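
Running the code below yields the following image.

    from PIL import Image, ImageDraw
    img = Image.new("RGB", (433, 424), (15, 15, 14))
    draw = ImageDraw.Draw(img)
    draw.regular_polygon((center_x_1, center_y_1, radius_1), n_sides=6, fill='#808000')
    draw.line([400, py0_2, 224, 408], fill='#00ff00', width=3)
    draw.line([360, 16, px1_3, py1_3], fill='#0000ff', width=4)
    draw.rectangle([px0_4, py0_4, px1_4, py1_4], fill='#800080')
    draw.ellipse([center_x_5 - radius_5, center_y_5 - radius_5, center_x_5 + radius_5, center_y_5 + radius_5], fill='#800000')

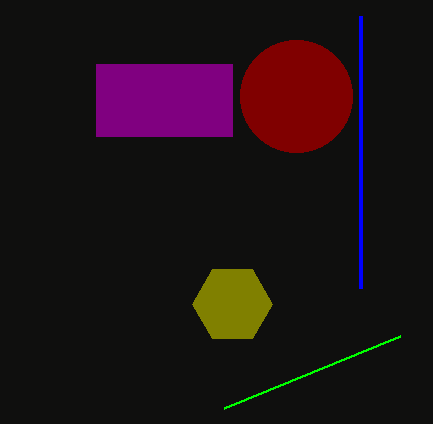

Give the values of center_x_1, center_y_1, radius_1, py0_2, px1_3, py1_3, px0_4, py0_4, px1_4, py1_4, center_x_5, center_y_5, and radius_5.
center_x_1 = 232, center_y_1 = 304, radius_1 = 40, py0_2 = 336, px1_3 = 360, py1_3 = 288, px0_4 = 96, py0_4 = 64, px1_4 = 232, py1_4 = 136, center_x_5 = 296, center_y_5 = 96, radius_5 = 56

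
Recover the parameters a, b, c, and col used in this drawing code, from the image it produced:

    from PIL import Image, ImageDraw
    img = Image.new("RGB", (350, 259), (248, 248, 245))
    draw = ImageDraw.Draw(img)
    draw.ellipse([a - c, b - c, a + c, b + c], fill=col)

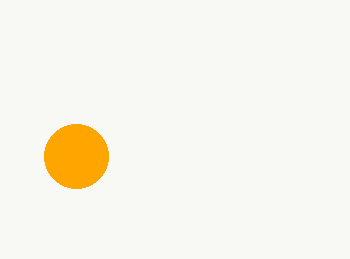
a = 76
b = 156
c = 32
col = 'orange'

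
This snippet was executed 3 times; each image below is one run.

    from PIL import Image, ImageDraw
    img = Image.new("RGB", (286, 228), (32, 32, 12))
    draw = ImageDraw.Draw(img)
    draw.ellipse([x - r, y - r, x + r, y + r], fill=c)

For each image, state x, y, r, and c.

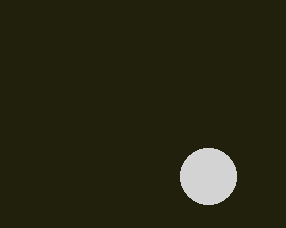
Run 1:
x = 208
y = 176
r = 28
c = 'lightgray'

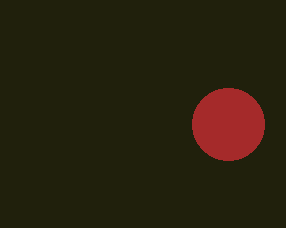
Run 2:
x = 228, y = 124, r = 36, c = 'brown'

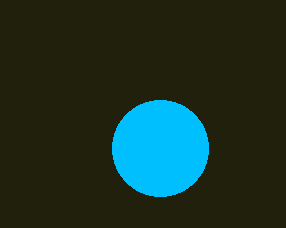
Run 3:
x = 160, y = 148, r = 48, c = 'deepskyblue'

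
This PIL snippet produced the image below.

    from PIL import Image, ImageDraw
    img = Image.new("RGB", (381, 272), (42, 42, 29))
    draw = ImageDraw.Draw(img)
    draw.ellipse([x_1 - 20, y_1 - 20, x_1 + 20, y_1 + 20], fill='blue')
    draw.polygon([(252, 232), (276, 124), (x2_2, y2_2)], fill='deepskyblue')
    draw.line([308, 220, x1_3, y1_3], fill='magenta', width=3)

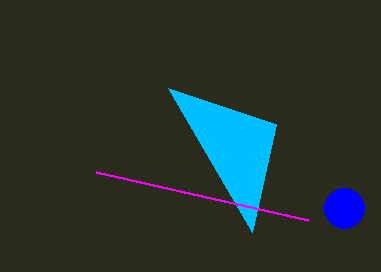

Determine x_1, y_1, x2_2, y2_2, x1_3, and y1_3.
x_1 = 344; y_1 = 208; x2_2 = 168; y2_2 = 88; x1_3 = 96; y1_3 = 172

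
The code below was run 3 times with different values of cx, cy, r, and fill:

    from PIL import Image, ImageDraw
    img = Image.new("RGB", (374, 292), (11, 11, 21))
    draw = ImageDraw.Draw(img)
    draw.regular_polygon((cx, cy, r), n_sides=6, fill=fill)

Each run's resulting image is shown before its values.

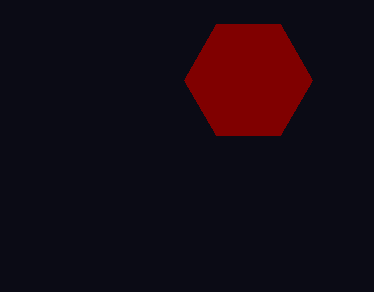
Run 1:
cx = 248, cy = 80, r = 64, fill = 'maroon'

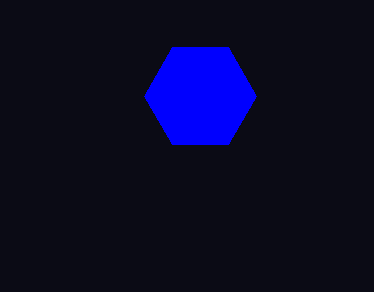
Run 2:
cx = 200
cy = 96
r = 56
fill = 'blue'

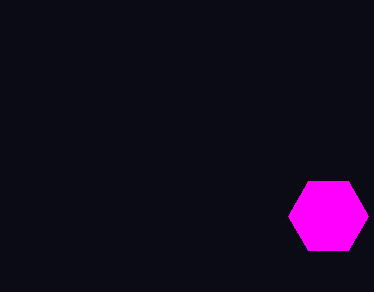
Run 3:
cx = 328, cy = 216, r = 40, fill = 'magenta'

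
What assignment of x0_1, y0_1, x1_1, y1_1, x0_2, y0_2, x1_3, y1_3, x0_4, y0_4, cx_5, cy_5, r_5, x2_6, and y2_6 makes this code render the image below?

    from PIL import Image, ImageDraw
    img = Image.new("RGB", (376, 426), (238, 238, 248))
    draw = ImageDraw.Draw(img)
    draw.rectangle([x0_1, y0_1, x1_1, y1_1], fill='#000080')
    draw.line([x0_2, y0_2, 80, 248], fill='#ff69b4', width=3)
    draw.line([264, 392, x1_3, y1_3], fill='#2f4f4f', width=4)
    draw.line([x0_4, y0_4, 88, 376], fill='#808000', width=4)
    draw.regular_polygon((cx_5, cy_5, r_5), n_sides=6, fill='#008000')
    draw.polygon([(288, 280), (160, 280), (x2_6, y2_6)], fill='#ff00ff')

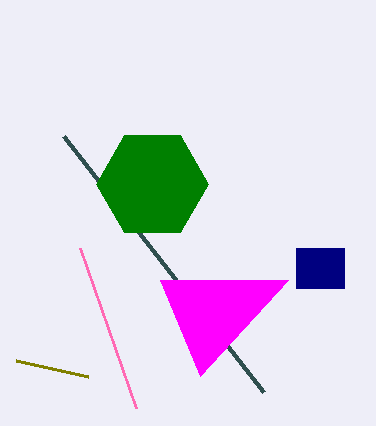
x0_1 = 296; y0_1 = 248; x1_1 = 344; y1_1 = 288; x0_2 = 136; y0_2 = 408; x1_3 = 64; y1_3 = 136; x0_4 = 16; y0_4 = 360; cx_5 = 152; cy_5 = 184; r_5 = 56; x2_6 = 200; y2_6 = 376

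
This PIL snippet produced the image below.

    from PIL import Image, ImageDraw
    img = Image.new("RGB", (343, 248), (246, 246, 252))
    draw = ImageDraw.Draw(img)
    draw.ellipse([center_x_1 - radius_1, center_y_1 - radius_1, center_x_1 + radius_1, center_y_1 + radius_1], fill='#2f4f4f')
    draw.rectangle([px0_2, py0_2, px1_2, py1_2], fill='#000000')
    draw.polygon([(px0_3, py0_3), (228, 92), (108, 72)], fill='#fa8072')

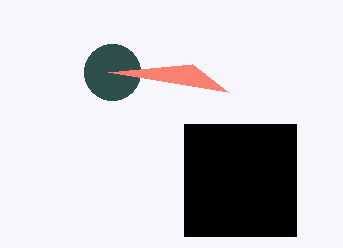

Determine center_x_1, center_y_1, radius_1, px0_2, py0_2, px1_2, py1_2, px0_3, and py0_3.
center_x_1 = 112
center_y_1 = 72
radius_1 = 28
px0_2 = 184
py0_2 = 124
px1_2 = 296
py1_2 = 236
px0_3 = 192
py0_3 = 64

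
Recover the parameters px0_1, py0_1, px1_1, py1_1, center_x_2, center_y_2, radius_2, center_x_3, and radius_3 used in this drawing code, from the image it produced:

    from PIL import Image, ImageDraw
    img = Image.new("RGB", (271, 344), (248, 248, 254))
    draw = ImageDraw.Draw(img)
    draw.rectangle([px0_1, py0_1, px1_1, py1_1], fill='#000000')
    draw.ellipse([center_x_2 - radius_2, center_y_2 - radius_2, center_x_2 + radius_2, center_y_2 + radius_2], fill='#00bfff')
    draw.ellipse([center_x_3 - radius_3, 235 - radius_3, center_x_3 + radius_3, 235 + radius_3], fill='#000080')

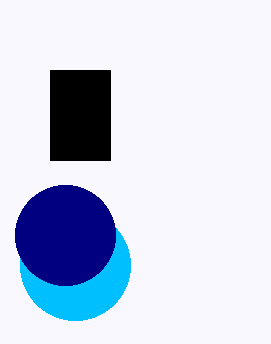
px0_1 = 50, py0_1 = 70, px1_1 = 110, py1_1 = 160, center_x_2 = 75, center_y_2 = 265, radius_2 = 55, center_x_3 = 65, radius_3 = 50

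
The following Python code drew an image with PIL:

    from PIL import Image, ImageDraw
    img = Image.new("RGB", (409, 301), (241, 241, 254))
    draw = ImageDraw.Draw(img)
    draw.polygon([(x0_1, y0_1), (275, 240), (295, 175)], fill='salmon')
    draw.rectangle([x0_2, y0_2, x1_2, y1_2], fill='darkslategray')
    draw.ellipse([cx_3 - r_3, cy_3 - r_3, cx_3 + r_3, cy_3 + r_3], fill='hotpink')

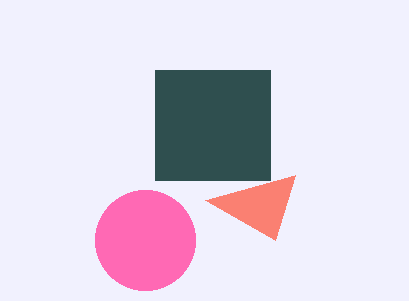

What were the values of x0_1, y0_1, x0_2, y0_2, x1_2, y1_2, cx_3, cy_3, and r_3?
x0_1 = 205
y0_1 = 200
x0_2 = 155
y0_2 = 70
x1_2 = 270
y1_2 = 180
cx_3 = 145
cy_3 = 240
r_3 = 50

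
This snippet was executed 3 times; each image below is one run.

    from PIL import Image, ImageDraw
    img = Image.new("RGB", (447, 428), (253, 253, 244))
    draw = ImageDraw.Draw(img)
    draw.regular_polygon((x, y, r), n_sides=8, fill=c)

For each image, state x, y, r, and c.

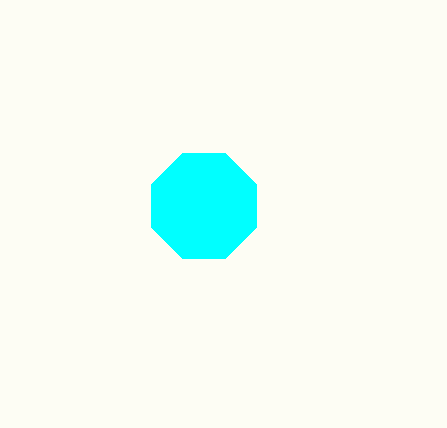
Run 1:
x = 204
y = 206
r = 57
c = 'cyan'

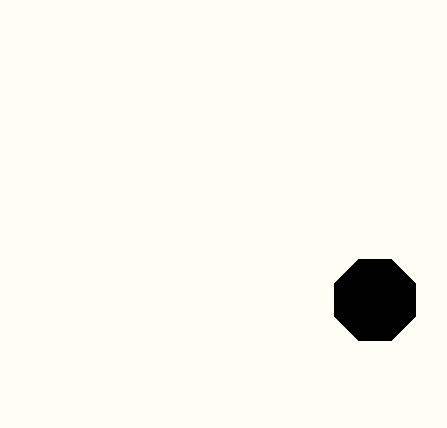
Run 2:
x = 375
y = 300
r = 44
c = 'black'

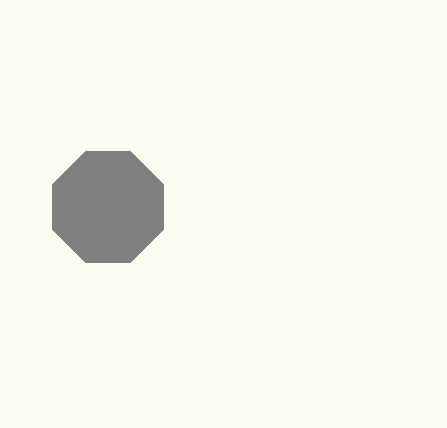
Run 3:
x = 108
y = 207
r = 60
c = 'gray'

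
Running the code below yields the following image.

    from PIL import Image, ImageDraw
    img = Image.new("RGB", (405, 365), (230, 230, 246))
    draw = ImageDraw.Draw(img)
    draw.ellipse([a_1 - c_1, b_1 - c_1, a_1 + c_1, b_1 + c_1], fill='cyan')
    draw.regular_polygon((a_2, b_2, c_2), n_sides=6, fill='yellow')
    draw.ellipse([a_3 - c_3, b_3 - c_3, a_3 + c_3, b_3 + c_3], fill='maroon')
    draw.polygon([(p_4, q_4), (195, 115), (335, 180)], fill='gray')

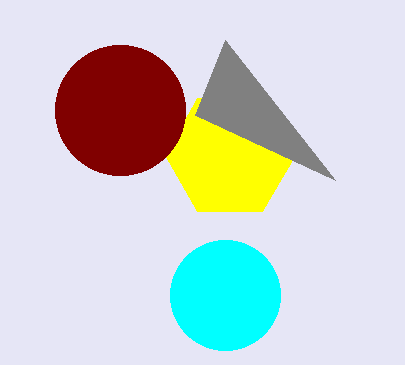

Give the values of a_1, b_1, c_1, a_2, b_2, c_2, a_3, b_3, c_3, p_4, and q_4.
a_1 = 225, b_1 = 295, c_1 = 55, a_2 = 230, b_2 = 155, c_2 = 65, a_3 = 120, b_3 = 110, c_3 = 65, p_4 = 225, q_4 = 40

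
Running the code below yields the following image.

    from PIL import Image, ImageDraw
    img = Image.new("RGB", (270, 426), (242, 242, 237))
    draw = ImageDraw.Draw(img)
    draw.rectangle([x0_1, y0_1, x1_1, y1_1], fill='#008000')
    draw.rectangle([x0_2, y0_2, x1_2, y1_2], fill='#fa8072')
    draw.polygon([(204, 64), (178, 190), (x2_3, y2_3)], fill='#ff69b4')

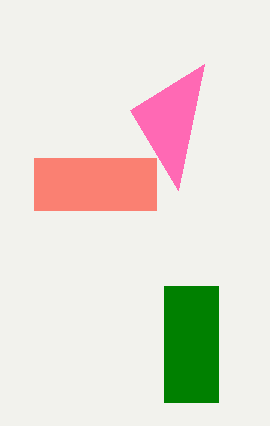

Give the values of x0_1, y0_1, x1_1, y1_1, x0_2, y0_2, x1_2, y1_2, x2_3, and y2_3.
x0_1 = 164
y0_1 = 286
x1_1 = 218
y1_1 = 402
x0_2 = 34
y0_2 = 158
x1_2 = 156
y1_2 = 210
x2_3 = 130
y2_3 = 110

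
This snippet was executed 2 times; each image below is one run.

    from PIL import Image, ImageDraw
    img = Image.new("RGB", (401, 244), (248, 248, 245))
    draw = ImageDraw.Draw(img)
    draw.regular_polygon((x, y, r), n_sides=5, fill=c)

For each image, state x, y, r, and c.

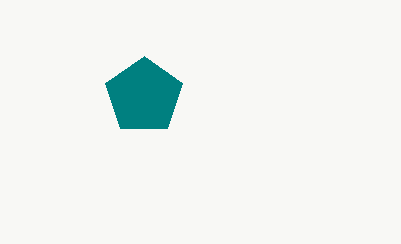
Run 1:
x = 144; y = 96; r = 40; c = 'teal'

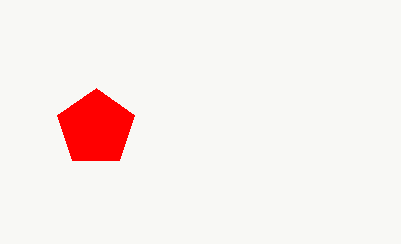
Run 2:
x = 96; y = 128; r = 40; c = 'red'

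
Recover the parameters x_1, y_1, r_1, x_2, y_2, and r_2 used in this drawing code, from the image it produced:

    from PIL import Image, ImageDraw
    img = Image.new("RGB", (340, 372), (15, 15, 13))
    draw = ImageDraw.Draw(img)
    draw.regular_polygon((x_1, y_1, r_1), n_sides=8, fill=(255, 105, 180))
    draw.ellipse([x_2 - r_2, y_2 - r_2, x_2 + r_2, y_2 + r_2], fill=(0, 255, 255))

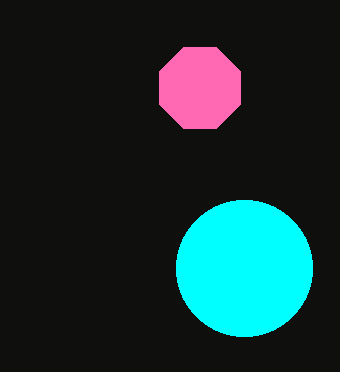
x_1 = 200
y_1 = 88
r_1 = 44
x_2 = 244
y_2 = 268
r_2 = 68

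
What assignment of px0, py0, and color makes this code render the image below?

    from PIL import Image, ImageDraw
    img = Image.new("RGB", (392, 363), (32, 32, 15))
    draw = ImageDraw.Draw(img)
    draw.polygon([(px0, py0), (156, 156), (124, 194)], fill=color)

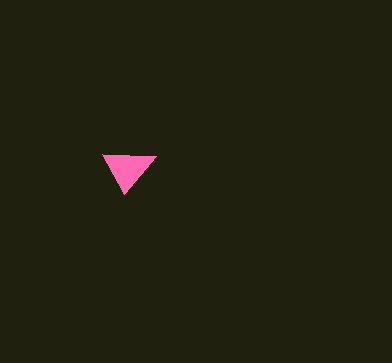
px0 = 102
py0 = 154
color = 'hotpink'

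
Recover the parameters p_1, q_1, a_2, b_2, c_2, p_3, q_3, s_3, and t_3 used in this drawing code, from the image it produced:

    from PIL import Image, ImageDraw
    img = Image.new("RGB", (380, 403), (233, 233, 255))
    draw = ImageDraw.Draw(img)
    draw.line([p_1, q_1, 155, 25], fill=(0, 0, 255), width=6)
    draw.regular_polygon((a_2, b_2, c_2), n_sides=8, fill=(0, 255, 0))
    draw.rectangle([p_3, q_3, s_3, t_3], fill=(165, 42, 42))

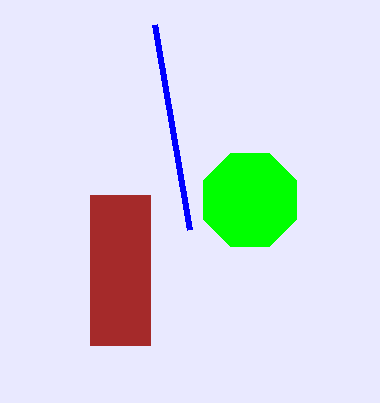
p_1 = 190; q_1 = 230; a_2 = 250; b_2 = 200; c_2 = 50; p_3 = 90; q_3 = 195; s_3 = 150; t_3 = 345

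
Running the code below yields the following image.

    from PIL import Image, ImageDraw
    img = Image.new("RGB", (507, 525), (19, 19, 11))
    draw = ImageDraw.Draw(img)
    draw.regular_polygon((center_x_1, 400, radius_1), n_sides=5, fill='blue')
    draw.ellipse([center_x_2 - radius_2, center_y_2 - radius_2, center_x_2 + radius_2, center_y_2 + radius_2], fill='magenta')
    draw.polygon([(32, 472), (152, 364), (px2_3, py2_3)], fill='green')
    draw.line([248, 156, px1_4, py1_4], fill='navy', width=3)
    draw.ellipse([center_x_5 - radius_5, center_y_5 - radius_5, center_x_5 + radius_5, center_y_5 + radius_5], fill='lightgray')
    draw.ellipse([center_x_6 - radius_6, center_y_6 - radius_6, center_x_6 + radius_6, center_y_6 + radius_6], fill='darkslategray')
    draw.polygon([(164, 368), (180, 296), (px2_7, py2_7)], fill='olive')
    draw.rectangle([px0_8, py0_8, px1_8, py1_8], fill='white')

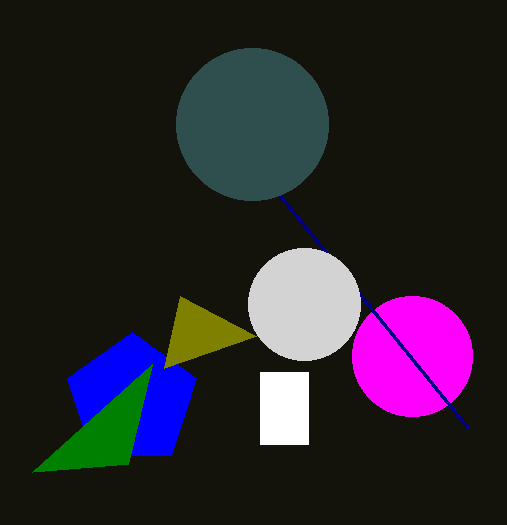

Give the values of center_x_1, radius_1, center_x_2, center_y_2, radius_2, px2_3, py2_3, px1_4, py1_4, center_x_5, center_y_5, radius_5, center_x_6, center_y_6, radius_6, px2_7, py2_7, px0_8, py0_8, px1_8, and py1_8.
center_x_1 = 132, radius_1 = 68, center_x_2 = 412, center_y_2 = 356, radius_2 = 60, px2_3 = 128, py2_3 = 464, px1_4 = 468, py1_4 = 428, center_x_5 = 304, center_y_5 = 304, radius_5 = 56, center_x_6 = 252, center_y_6 = 124, radius_6 = 76, px2_7 = 256, py2_7 = 336, px0_8 = 260, py0_8 = 372, px1_8 = 308, py1_8 = 444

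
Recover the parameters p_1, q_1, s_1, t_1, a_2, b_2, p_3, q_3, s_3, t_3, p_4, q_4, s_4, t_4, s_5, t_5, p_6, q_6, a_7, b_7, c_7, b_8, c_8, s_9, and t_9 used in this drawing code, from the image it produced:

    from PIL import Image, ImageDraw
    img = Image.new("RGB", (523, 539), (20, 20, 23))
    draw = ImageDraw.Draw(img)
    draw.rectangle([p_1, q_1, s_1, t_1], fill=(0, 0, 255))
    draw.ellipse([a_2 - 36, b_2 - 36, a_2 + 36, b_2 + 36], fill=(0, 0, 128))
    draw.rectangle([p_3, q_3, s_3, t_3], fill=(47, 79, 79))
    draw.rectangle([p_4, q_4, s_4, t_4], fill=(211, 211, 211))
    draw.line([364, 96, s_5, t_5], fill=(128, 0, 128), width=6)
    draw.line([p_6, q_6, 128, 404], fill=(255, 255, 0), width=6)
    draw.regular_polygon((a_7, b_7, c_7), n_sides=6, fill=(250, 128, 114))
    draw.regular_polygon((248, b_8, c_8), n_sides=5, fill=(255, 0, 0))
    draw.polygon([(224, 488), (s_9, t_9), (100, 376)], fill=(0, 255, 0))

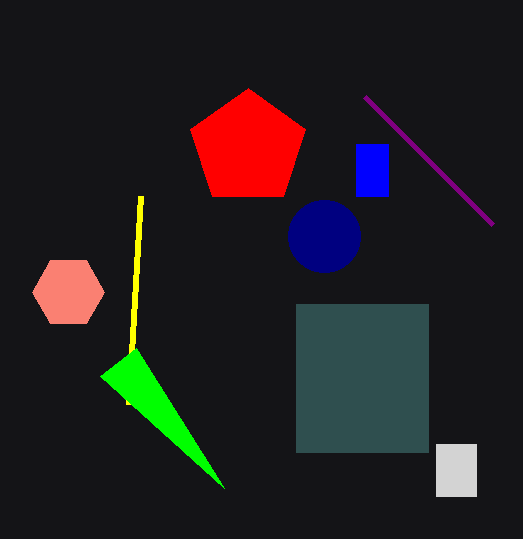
p_1 = 356; q_1 = 144; s_1 = 388; t_1 = 196; a_2 = 324; b_2 = 236; p_3 = 296; q_3 = 304; s_3 = 428; t_3 = 452; p_4 = 436; q_4 = 444; s_4 = 476; t_4 = 496; s_5 = 492; t_5 = 224; p_6 = 140; q_6 = 196; a_7 = 68; b_7 = 292; c_7 = 36; b_8 = 148; c_8 = 60; s_9 = 136; t_9 = 348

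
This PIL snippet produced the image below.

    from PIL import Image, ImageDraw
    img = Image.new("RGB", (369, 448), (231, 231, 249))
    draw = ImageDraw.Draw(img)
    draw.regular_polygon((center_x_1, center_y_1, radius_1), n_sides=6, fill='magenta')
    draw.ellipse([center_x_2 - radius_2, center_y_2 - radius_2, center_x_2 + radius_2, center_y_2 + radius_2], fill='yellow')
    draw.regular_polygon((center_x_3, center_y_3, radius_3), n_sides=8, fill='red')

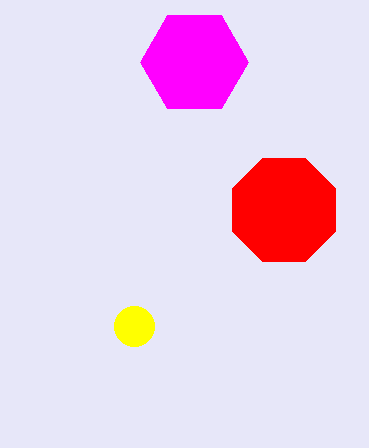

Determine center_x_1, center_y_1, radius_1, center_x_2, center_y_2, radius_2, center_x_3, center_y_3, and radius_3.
center_x_1 = 194; center_y_1 = 62; radius_1 = 54; center_x_2 = 134; center_y_2 = 326; radius_2 = 20; center_x_3 = 284; center_y_3 = 210; radius_3 = 56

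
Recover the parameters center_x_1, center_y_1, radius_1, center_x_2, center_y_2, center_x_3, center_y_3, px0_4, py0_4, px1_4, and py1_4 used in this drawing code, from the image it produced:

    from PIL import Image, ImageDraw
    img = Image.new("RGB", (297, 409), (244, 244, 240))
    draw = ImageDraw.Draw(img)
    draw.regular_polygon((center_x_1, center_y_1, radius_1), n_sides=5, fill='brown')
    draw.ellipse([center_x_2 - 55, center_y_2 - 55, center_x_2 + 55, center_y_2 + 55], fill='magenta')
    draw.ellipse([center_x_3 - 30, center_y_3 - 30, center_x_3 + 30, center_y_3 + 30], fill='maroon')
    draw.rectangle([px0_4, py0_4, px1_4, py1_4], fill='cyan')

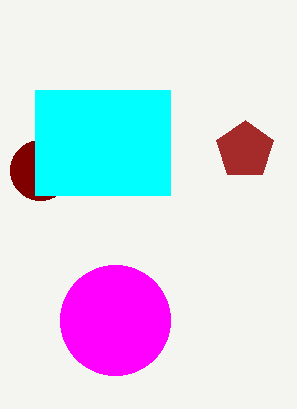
center_x_1 = 245; center_y_1 = 150; radius_1 = 30; center_x_2 = 115; center_y_2 = 320; center_x_3 = 40; center_y_3 = 170; px0_4 = 35; py0_4 = 90; px1_4 = 170; py1_4 = 195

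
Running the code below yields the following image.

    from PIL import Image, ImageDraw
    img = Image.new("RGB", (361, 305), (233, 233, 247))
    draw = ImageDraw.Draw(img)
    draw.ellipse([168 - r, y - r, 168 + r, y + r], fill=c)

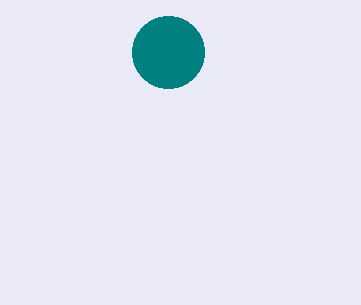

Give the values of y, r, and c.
y = 52
r = 36
c = 'teal'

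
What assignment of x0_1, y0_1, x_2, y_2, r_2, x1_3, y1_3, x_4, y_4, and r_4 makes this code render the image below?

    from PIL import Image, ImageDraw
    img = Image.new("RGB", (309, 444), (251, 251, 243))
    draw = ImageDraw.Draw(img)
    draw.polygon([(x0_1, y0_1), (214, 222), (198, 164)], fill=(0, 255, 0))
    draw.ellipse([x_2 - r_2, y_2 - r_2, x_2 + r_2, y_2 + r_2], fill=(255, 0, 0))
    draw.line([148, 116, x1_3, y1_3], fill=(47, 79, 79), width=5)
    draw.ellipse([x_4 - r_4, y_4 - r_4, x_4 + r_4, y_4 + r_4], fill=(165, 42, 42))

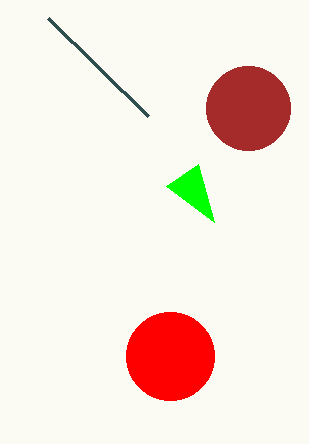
x0_1 = 166, y0_1 = 186, x_2 = 170, y_2 = 356, r_2 = 44, x1_3 = 48, y1_3 = 18, x_4 = 248, y_4 = 108, r_4 = 42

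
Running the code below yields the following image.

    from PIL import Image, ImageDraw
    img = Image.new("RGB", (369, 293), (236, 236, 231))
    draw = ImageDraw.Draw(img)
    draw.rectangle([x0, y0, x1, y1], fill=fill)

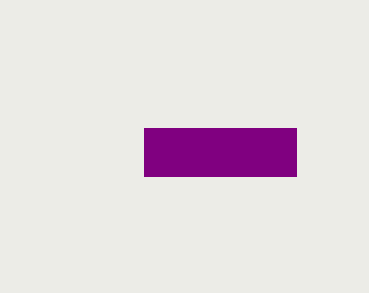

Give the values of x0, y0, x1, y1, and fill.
x0 = 144; y0 = 128; x1 = 296; y1 = 176; fill = 'purple'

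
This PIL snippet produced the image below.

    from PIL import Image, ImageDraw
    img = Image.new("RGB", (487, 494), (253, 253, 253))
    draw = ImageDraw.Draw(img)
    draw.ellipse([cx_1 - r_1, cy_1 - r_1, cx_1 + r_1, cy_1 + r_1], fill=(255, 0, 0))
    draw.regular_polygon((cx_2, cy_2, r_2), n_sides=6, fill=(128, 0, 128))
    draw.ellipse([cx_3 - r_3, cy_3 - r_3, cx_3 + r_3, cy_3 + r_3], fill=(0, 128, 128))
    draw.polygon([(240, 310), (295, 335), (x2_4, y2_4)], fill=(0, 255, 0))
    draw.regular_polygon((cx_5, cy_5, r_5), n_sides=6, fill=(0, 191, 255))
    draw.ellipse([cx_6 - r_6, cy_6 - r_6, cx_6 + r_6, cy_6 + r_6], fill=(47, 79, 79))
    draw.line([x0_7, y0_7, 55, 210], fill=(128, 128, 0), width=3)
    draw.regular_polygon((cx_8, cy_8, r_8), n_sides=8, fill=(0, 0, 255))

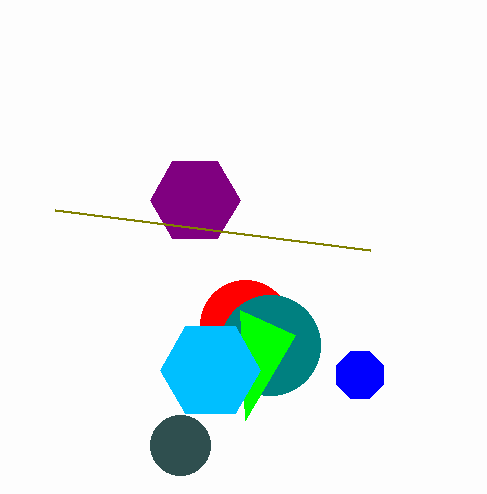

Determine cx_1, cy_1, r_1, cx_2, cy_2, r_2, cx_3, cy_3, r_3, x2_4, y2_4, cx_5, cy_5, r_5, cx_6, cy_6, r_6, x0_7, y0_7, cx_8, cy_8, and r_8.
cx_1 = 245
cy_1 = 325
r_1 = 45
cx_2 = 195
cy_2 = 200
r_2 = 45
cx_3 = 270
cy_3 = 345
r_3 = 50
x2_4 = 245
y2_4 = 420
cx_5 = 210
cy_5 = 370
r_5 = 50
cx_6 = 180
cy_6 = 445
r_6 = 30
x0_7 = 370
y0_7 = 250
cx_8 = 360
cy_8 = 375
r_8 = 25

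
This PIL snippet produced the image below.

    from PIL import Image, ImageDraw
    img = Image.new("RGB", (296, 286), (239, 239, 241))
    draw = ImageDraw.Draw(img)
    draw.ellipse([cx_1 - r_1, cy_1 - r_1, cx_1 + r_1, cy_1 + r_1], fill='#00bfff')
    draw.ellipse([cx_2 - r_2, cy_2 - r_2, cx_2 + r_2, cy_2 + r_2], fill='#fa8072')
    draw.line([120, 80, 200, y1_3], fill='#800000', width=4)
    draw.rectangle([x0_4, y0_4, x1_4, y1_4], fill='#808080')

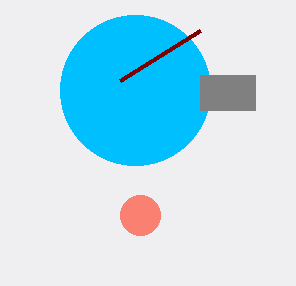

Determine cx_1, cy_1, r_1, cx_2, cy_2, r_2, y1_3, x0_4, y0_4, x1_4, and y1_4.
cx_1 = 135, cy_1 = 90, r_1 = 75, cx_2 = 140, cy_2 = 215, r_2 = 20, y1_3 = 30, x0_4 = 200, y0_4 = 75, x1_4 = 255, y1_4 = 110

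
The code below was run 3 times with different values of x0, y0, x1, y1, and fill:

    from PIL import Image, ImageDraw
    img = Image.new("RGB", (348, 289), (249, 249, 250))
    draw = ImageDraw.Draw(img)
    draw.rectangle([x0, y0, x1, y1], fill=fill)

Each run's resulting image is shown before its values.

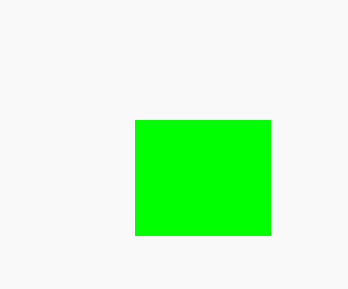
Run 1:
x0 = 135; y0 = 120; x1 = 270; y1 = 235; fill = 'lime'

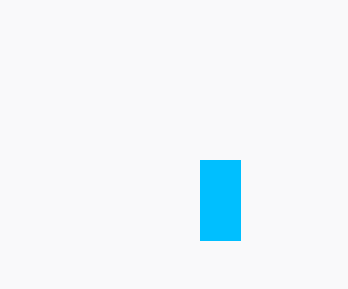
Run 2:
x0 = 200, y0 = 160, x1 = 240, y1 = 240, fill = 'deepskyblue'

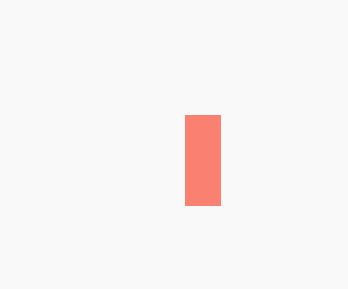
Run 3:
x0 = 185, y0 = 115, x1 = 220, y1 = 205, fill = 'salmon'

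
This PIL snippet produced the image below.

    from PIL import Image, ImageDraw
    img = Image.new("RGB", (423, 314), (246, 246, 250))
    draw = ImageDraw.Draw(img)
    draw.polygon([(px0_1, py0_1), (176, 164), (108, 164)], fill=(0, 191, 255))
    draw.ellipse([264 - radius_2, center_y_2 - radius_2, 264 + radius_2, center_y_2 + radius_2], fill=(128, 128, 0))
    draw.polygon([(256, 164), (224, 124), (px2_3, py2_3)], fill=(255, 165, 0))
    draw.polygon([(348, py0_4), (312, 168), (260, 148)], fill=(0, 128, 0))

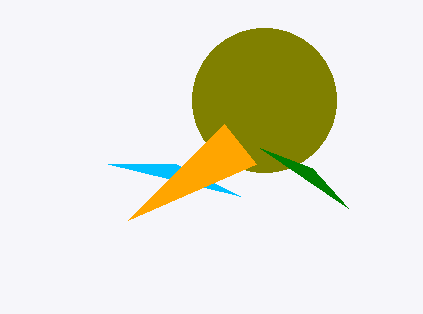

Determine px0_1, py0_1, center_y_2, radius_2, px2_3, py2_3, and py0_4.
px0_1 = 240, py0_1 = 196, center_y_2 = 100, radius_2 = 72, px2_3 = 128, py2_3 = 220, py0_4 = 208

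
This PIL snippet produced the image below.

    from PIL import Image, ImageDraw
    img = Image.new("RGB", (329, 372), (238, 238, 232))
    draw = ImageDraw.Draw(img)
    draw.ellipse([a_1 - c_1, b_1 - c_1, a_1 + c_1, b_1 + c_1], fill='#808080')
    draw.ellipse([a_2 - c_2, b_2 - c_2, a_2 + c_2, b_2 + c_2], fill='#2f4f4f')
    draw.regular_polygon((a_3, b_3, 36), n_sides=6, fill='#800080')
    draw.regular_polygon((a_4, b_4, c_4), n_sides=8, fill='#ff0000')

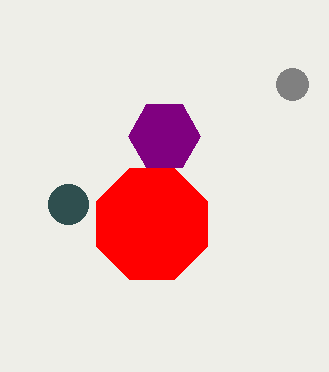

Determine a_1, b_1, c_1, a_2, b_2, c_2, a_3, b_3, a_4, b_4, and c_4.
a_1 = 292; b_1 = 84; c_1 = 16; a_2 = 68; b_2 = 204; c_2 = 20; a_3 = 164; b_3 = 136; a_4 = 152; b_4 = 224; c_4 = 60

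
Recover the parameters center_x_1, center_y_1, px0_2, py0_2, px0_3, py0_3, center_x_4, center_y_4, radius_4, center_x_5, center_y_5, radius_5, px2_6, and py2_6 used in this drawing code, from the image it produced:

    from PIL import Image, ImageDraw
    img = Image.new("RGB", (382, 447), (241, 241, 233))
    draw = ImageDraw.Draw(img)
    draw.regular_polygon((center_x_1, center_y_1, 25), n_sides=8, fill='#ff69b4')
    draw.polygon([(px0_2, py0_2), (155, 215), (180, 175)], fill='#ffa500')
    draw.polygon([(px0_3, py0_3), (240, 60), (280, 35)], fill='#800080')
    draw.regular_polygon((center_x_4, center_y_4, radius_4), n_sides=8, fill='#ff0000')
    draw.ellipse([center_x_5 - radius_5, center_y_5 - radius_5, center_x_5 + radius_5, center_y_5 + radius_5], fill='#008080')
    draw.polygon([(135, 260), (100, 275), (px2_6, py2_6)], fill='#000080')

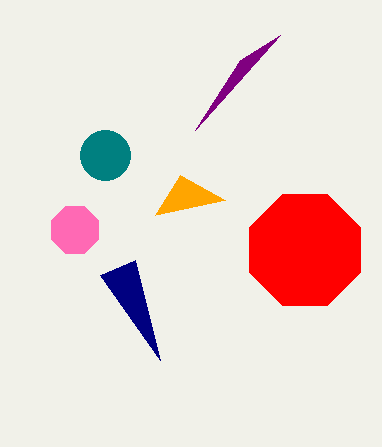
center_x_1 = 75, center_y_1 = 230, px0_2 = 225, py0_2 = 200, px0_3 = 195, py0_3 = 130, center_x_4 = 305, center_y_4 = 250, radius_4 = 60, center_x_5 = 105, center_y_5 = 155, radius_5 = 25, px2_6 = 160, py2_6 = 360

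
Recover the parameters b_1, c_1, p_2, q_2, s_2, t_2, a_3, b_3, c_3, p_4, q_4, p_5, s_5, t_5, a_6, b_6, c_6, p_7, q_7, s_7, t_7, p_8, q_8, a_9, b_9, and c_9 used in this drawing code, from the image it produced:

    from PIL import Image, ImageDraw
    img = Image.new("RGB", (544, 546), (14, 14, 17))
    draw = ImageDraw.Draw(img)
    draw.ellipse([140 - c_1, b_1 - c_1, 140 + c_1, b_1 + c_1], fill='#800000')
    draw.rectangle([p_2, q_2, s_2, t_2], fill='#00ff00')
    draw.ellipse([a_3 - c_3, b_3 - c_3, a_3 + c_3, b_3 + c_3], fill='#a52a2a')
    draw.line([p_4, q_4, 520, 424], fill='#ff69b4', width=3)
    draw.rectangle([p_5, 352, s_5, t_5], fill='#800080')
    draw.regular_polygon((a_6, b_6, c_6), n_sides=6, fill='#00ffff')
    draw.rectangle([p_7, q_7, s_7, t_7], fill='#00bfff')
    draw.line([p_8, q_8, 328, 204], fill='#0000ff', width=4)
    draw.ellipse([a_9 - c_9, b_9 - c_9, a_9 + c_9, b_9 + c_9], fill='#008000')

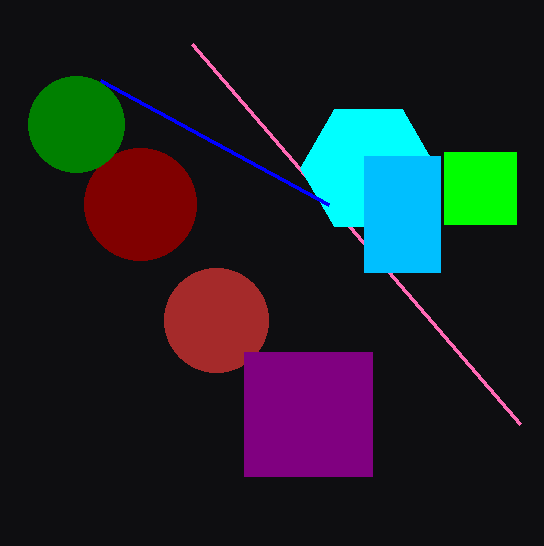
b_1 = 204; c_1 = 56; p_2 = 444; q_2 = 152; s_2 = 516; t_2 = 224; a_3 = 216; b_3 = 320; c_3 = 52; p_4 = 192; q_4 = 44; p_5 = 244; s_5 = 372; t_5 = 476; a_6 = 368; b_6 = 168; c_6 = 68; p_7 = 364; q_7 = 156; s_7 = 440; t_7 = 272; p_8 = 100; q_8 = 80; a_9 = 76; b_9 = 124; c_9 = 48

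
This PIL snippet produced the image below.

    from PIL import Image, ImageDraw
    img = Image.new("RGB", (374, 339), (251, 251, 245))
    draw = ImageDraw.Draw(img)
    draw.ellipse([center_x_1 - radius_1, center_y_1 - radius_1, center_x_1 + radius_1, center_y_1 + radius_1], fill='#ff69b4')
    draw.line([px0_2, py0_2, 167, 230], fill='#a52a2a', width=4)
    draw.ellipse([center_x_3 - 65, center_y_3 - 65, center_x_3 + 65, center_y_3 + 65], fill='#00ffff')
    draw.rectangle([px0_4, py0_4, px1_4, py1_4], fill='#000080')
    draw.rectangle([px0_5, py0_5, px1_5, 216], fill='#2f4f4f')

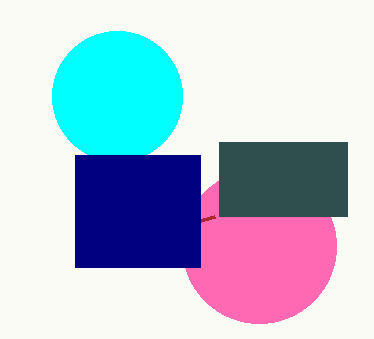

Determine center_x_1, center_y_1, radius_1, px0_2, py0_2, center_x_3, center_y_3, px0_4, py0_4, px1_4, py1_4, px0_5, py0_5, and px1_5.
center_x_1 = 259
center_y_1 = 246
radius_1 = 77
px0_2 = 214
py0_2 = 217
center_x_3 = 117
center_y_3 = 96
px0_4 = 75
py0_4 = 155
px1_4 = 200
py1_4 = 267
px0_5 = 219
py0_5 = 142
px1_5 = 347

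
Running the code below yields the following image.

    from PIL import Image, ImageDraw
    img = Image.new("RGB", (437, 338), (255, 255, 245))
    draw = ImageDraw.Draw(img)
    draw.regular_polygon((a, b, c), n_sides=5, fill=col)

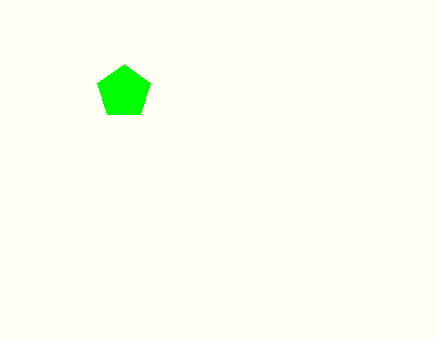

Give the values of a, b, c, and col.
a = 124
b = 92
c = 28
col = 'lime'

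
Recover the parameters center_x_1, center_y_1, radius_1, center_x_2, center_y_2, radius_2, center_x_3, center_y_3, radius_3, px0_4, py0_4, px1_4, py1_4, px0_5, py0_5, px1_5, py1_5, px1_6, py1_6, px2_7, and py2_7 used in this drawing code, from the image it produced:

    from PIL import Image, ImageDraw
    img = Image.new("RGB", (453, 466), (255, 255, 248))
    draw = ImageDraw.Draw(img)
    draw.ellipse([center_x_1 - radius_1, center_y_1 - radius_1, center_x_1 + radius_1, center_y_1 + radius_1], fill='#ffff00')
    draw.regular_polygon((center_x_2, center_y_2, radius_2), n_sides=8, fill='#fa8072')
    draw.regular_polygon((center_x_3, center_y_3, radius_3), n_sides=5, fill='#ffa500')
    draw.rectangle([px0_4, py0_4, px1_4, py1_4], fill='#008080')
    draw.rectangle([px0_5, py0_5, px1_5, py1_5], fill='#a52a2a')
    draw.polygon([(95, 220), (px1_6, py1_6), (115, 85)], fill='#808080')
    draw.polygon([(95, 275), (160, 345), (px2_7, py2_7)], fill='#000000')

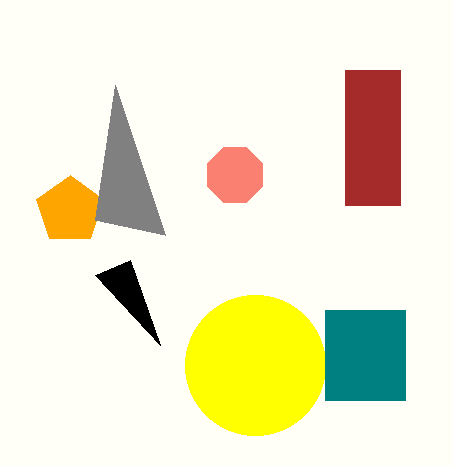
center_x_1 = 255, center_y_1 = 365, radius_1 = 70, center_x_2 = 235, center_y_2 = 175, radius_2 = 30, center_x_3 = 70, center_y_3 = 210, radius_3 = 35, px0_4 = 325, py0_4 = 310, px1_4 = 405, py1_4 = 400, px0_5 = 345, py0_5 = 70, px1_5 = 400, py1_5 = 205, px1_6 = 165, py1_6 = 235, px2_7 = 130, py2_7 = 260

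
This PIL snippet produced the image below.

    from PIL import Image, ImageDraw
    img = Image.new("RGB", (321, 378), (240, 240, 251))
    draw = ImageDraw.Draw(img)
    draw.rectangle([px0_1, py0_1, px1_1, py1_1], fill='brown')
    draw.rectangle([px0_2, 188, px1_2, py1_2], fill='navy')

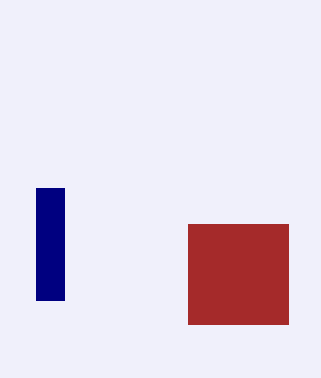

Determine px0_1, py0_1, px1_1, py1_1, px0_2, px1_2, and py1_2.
px0_1 = 188; py0_1 = 224; px1_1 = 288; py1_1 = 324; px0_2 = 36; px1_2 = 64; py1_2 = 300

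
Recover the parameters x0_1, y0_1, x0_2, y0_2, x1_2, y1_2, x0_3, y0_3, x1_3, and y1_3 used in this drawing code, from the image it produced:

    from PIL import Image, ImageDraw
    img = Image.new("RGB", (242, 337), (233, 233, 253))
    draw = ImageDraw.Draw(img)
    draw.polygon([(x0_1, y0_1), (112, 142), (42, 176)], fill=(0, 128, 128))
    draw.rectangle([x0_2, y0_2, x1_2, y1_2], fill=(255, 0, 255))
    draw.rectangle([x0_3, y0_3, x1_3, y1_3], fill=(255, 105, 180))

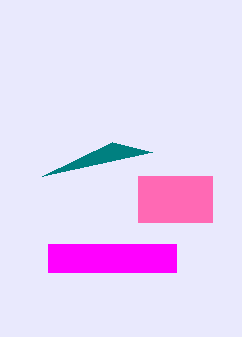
x0_1 = 152, y0_1 = 152, x0_2 = 48, y0_2 = 244, x1_2 = 176, y1_2 = 272, x0_3 = 138, y0_3 = 176, x1_3 = 212, y1_3 = 222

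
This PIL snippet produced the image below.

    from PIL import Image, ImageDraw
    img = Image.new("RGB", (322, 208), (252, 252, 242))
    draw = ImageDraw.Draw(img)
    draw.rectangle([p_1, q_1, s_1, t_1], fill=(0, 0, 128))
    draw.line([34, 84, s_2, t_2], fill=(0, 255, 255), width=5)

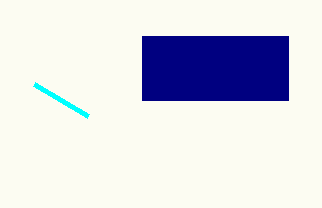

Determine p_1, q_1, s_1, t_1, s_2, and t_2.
p_1 = 142, q_1 = 36, s_1 = 288, t_1 = 100, s_2 = 88, t_2 = 116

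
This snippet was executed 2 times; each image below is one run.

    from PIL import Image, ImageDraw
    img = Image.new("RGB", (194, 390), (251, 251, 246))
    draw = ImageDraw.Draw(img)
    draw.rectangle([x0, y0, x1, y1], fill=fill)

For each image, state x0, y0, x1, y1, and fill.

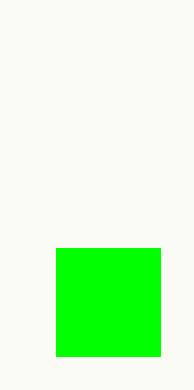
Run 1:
x0 = 56, y0 = 248, x1 = 160, y1 = 356, fill = 'lime'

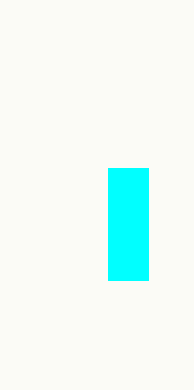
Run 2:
x0 = 108; y0 = 168; x1 = 148; y1 = 280; fill = 'cyan'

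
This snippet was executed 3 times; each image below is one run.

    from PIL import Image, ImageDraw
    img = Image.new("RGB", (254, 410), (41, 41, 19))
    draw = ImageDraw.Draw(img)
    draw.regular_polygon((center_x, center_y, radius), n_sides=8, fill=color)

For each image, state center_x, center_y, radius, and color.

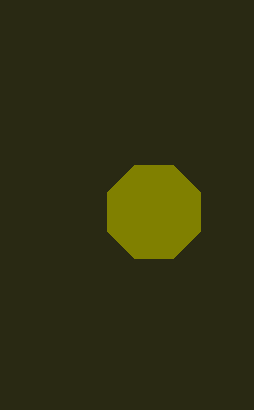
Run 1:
center_x = 154
center_y = 212
radius = 50
color = 'olive'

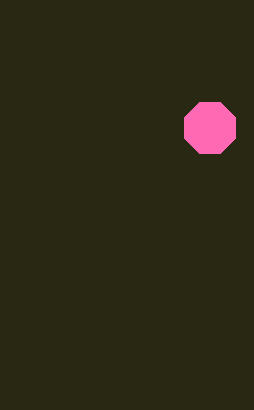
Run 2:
center_x = 210, center_y = 128, radius = 28, color = 'hotpink'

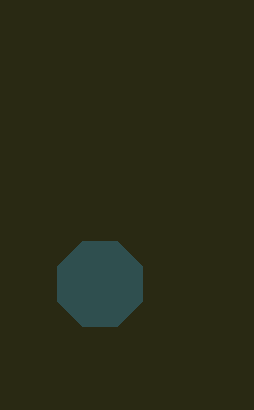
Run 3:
center_x = 100, center_y = 284, radius = 46, color = 'darkslategray'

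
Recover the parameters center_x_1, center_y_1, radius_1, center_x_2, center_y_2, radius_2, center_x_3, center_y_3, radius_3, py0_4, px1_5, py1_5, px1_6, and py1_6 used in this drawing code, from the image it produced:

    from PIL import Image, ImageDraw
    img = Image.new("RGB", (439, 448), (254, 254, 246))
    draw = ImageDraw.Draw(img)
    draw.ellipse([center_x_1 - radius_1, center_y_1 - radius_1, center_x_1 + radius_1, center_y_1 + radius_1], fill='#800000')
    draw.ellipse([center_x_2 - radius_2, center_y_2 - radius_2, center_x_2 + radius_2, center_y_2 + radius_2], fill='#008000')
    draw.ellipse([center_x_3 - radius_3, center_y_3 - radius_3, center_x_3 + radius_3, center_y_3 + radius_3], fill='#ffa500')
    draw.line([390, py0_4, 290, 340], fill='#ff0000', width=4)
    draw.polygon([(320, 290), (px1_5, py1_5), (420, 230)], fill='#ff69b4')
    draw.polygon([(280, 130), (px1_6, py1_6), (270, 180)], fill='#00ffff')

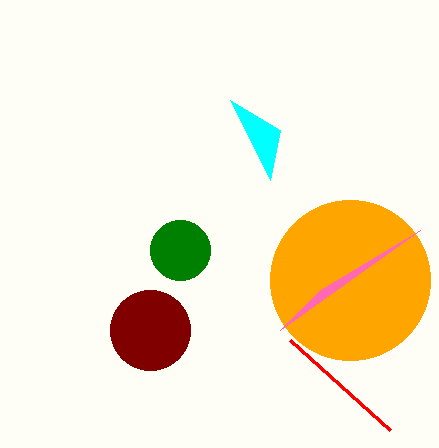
center_x_1 = 150, center_y_1 = 330, radius_1 = 40, center_x_2 = 180, center_y_2 = 250, radius_2 = 30, center_x_3 = 350, center_y_3 = 280, radius_3 = 80, py0_4 = 430, px1_5 = 280, py1_5 = 330, px1_6 = 230, py1_6 = 100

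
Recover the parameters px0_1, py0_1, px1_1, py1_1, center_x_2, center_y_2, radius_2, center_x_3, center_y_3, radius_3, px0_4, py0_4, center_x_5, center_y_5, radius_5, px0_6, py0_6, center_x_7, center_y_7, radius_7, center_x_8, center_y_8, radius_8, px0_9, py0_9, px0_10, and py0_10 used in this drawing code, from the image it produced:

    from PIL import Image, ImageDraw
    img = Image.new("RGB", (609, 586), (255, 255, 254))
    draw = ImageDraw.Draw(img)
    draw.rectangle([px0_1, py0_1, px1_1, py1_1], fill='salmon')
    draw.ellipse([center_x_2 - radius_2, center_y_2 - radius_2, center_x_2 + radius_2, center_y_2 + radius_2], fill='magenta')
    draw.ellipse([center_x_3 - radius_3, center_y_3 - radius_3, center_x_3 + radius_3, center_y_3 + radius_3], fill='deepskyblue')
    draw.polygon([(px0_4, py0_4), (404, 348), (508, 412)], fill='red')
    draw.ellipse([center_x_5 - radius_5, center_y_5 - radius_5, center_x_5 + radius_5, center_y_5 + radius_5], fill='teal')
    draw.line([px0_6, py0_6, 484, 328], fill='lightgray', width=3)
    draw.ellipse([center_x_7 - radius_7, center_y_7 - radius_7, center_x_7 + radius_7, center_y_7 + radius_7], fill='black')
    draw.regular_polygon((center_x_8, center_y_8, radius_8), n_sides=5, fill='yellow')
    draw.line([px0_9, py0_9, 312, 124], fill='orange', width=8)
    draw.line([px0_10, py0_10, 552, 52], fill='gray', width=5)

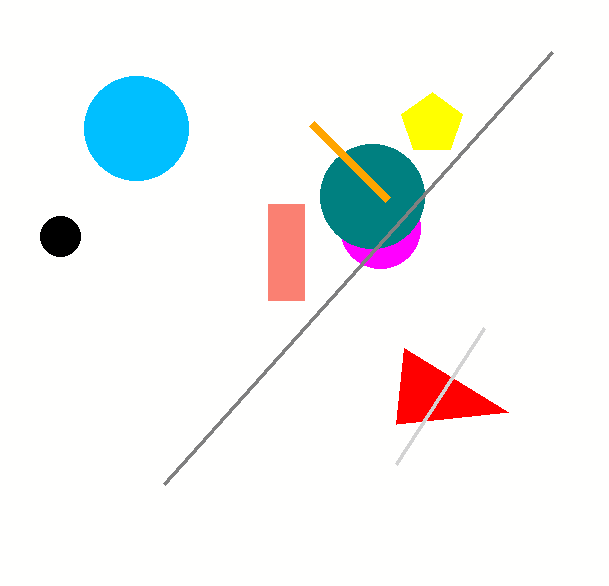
px0_1 = 268; py0_1 = 204; px1_1 = 304; py1_1 = 300; center_x_2 = 380; center_y_2 = 228; radius_2 = 40; center_x_3 = 136; center_y_3 = 128; radius_3 = 52; px0_4 = 396; py0_4 = 424; center_x_5 = 372; center_y_5 = 196; radius_5 = 52; px0_6 = 396; py0_6 = 464; center_x_7 = 60; center_y_7 = 236; radius_7 = 20; center_x_8 = 432; center_y_8 = 124; radius_8 = 32; px0_9 = 388; py0_9 = 200; px0_10 = 164; py0_10 = 484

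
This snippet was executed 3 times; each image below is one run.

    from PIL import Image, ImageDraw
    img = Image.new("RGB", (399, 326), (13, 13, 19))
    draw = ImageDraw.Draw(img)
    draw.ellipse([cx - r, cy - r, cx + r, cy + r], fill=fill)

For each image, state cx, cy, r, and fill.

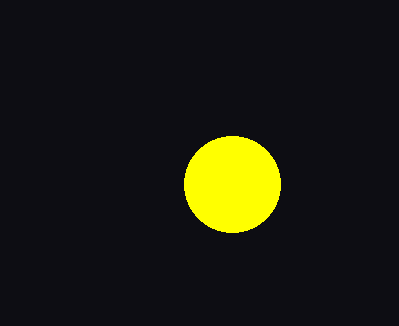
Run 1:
cx = 232, cy = 184, r = 48, fill = 'yellow'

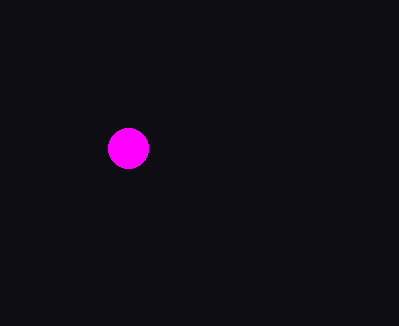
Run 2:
cx = 128; cy = 148; r = 20; fill = 'magenta'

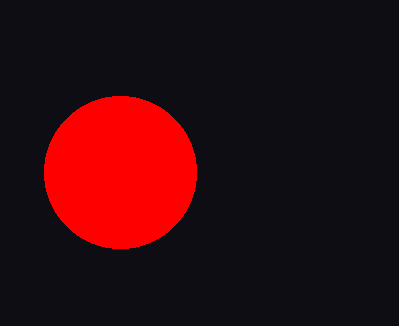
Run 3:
cx = 120
cy = 172
r = 76
fill = 'red'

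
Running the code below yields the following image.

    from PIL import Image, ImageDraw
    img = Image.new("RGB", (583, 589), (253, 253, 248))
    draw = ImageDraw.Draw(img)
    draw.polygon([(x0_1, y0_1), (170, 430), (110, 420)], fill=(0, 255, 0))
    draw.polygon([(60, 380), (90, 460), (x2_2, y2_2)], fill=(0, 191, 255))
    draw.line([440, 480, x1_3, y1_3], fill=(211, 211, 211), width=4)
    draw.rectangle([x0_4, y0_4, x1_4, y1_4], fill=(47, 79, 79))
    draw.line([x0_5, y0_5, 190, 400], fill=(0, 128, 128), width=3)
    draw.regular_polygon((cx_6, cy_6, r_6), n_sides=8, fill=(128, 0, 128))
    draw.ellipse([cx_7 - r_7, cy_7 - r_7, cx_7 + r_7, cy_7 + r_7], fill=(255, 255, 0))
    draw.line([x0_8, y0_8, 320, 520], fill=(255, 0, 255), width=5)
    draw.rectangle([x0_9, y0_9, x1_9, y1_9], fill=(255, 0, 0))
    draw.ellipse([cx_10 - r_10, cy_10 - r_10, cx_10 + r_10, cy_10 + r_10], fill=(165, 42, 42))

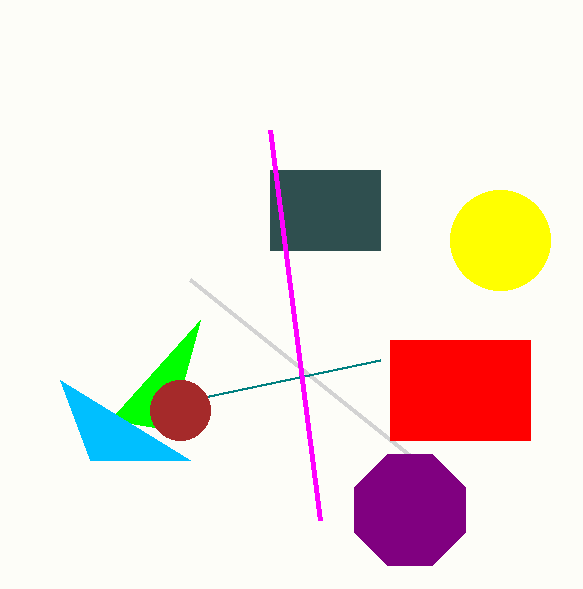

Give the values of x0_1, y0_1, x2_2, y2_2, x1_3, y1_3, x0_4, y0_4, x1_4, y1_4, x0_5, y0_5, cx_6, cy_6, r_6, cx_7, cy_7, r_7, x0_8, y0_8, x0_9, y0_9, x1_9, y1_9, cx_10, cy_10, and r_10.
x0_1 = 200; y0_1 = 320; x2_2 = 190; y2_2 = 460; x1_3 = 190; y1_3 = 280; x0_4 = 270; y0_4 = 170; x1_4 = 380; y1_4 = 250; x0_5 = 380; y0_5 = 360; cx_6 = 410; cy_6 = 510; r_6 = 60; cx_7 = 500; cy_7 = 240; r_7 = 50; x0_8 = 270; y0_8 = 130; x0_9 = 390; y0_9 = 340; x1_9 = 530; y1_9 = 440; cx_10 = 180; cy_10 = 410; r_10 = 30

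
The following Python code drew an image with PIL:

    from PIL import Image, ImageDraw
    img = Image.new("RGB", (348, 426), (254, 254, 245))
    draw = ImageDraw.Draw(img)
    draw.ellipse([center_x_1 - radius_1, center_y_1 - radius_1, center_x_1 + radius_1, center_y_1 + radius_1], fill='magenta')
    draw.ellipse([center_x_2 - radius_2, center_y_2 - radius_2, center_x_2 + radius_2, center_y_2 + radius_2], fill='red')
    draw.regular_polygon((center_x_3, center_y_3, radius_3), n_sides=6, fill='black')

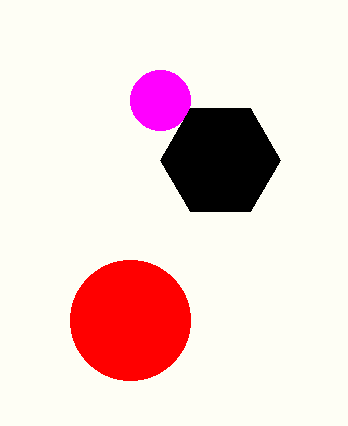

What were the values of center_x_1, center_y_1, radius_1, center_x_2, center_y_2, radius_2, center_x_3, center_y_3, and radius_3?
center_x_1 = 160
center_y_1 = 100
radius_1 = 30
center_x_2 = 130
center_y_2 = 320
radius_2 = 60
center_x_3 = 220
center_y_3 = 160
radius_3 = 60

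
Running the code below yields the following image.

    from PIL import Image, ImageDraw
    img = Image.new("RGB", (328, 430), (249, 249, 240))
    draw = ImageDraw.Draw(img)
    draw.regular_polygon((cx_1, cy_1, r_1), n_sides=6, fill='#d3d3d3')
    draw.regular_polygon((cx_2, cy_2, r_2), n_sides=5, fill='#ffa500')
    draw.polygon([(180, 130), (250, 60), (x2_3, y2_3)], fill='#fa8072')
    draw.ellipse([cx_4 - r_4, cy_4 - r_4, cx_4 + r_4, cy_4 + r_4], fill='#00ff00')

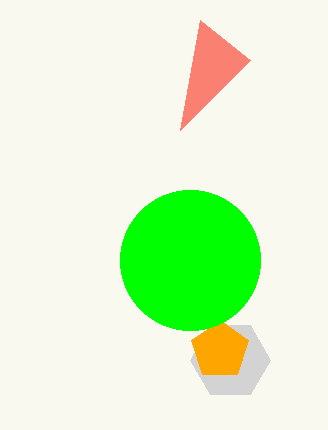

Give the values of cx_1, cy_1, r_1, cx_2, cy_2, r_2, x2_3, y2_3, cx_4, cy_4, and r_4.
cx_1 = 230; cy_1 = 360; r_1 = 40; cx_2 = 220; cy_2 = 350; r_2 = 30; x2_3 = 200; y2_3 = 20; cx_4 = 190; cy_4 = 260; r_4 = 70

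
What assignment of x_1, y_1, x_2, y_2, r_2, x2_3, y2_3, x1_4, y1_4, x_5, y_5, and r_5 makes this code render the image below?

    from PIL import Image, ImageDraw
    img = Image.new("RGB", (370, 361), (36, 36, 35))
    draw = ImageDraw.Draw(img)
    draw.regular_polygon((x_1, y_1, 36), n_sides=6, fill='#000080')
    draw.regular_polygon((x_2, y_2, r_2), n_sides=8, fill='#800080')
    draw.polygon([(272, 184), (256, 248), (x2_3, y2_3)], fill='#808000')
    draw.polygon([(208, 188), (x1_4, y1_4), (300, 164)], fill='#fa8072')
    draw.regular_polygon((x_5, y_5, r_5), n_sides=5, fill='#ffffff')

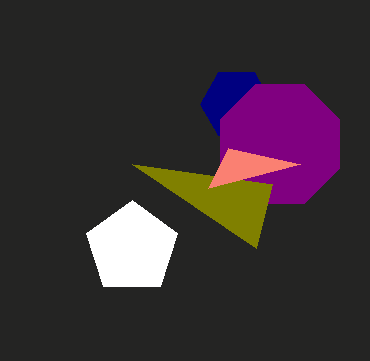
x_1 = 236, y_1 = 104, x_2 = 280, y_2 = 144, r_2 = 64, x2_3 = 132, y2_3 = 164, x1_4 = 228, y1_4 = 148, x_5 = 132, y_5 = 248, r_5 = 48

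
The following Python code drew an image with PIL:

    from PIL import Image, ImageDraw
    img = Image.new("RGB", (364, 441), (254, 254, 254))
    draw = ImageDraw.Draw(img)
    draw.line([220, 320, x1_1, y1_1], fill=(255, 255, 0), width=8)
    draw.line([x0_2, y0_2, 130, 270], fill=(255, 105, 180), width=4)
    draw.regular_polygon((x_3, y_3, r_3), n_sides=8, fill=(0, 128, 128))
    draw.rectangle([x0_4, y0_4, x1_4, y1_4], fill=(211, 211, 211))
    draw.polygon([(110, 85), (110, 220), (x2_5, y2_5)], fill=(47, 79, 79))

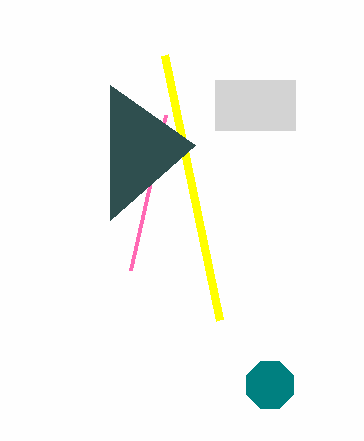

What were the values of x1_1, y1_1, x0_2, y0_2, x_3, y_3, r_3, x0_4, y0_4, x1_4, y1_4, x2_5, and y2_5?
x1_1 = 165
y1_1 = 55
x0_2 = 165
y0_2 = 115
x_3 = 270
y_3 = 385
r_3 = 25
x0_4 = 215
y0_4 = 80
x1_4 = 295
y1_4 = 130
x2_5 = 195
y2_5 = 145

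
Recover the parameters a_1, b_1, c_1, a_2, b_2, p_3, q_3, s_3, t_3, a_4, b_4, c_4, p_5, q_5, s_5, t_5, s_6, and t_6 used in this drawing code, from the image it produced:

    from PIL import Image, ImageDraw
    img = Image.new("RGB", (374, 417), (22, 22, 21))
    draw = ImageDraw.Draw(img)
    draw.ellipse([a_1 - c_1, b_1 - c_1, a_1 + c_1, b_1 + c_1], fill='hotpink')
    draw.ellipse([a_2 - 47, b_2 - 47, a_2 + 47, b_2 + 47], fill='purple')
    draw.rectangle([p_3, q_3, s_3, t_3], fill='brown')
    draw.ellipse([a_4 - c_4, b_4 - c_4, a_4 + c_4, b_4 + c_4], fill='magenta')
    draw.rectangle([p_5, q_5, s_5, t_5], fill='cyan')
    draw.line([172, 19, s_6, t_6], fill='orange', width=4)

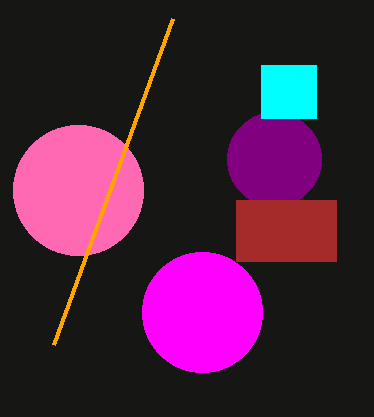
a_1 = 78
b_1 = 190
c_1 = 65
a_2 = 274
b_2 = 159
p_3 = 236
q_3 = 200
s_3 = 336
t_3 = 261
a_4 = 202
b_4 = 312
c_4 = 60
p_5 = 261
q_5 = 65
s_5 = 316
t_5 = 118
s_6 = 53
t_6 = 345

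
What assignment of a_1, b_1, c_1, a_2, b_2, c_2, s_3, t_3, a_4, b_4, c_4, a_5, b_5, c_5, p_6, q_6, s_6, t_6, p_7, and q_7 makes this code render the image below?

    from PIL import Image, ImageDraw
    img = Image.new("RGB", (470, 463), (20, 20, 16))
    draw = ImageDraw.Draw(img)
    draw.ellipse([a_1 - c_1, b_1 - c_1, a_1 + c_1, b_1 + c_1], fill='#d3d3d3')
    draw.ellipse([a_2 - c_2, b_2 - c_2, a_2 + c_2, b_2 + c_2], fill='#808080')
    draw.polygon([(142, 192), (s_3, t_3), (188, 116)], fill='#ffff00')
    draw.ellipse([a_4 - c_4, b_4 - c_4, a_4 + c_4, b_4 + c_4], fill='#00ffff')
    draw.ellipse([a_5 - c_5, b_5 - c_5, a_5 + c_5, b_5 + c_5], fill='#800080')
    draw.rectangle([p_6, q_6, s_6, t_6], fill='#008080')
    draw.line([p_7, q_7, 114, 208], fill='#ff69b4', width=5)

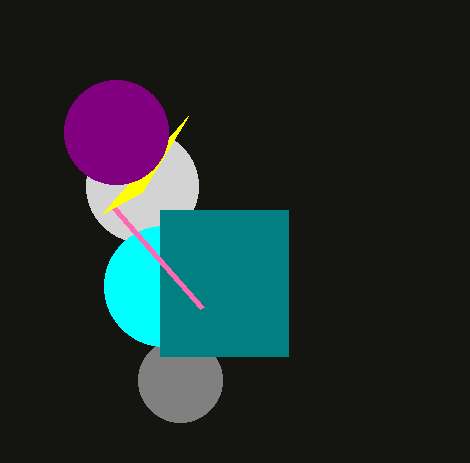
a_1 = 142
b_1 = 186
c_1 = 56
a_2 = 180
b_2 = 380
c_2 = 42
s_3 = 102
t_3 = 214
a_4 = 164
b_4 = 286
c_4 = 60
a_5 = 116
b_5 = 132
c_5 = 52
p_6 = 160
q_6 = 210
s_6 = 288
t_6 = 356
p_7 = 202
q_7 = 308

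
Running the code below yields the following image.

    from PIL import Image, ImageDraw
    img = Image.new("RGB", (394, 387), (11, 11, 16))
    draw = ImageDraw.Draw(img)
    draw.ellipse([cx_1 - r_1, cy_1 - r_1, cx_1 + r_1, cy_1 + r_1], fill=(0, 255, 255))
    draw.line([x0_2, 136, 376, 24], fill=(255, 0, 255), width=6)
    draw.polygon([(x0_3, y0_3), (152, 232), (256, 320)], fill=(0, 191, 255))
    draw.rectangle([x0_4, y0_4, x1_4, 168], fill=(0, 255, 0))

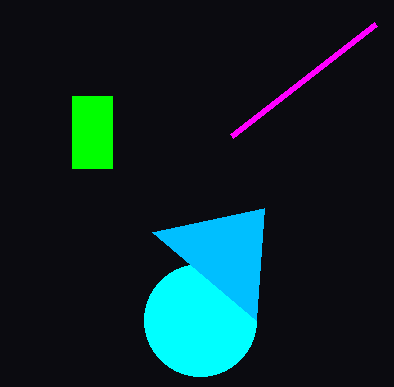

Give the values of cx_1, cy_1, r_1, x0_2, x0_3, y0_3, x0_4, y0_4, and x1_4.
cx_1 = 200; cy_1 = 320; r_1 = 56; x0_2 = 232; x0_3 = 264; y0_3 = 208; x0_4 = 72; y0_4 = 96; x1_4 = 112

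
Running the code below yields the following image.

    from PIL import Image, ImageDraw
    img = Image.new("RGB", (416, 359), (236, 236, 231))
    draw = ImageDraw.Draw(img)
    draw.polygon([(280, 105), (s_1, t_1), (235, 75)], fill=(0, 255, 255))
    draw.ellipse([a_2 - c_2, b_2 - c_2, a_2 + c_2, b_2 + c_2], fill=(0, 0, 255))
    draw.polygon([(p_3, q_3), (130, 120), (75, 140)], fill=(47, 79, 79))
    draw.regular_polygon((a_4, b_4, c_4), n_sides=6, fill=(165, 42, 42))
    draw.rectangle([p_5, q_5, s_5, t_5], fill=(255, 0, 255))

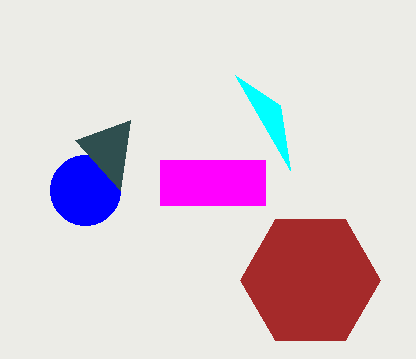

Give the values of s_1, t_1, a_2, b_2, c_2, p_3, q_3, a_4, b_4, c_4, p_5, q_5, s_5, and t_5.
s_1 = 290, t_1 = 170, a_2 = 85, b_2 = 190, c_2 = 35, p_3 = 120, q_3 = 190, a_4 = 310, b_4 = 280, c_4 = 70, p_5 = 160, q_5 = 160, s_5 = 265, t_5 = 205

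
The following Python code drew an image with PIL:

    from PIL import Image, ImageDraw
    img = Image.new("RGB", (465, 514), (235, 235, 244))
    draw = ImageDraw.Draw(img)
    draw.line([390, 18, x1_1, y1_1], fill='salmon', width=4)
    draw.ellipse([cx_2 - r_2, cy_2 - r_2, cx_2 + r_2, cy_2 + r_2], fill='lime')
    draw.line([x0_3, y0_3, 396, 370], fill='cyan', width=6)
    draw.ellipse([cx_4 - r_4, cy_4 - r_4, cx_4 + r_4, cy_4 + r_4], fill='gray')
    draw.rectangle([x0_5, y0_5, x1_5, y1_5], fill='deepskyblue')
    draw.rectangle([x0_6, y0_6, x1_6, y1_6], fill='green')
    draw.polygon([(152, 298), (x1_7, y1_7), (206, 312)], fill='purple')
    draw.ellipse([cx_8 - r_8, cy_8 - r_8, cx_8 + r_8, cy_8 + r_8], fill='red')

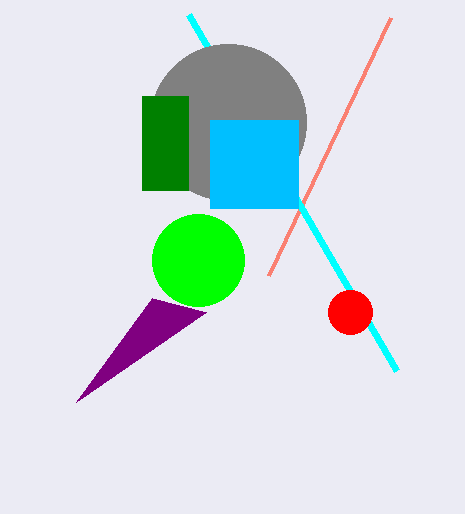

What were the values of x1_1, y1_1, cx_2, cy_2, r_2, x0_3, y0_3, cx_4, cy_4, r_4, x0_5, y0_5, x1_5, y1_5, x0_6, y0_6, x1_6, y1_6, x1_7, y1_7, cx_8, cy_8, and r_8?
x1_1 = 268, y1_1 = 276, cx_2 = 198, cy_2 = 260, r_2 = 46, x0_3 = 188, y0_3 = 14, cx_4 = 228, cy_4 = 122, r_4 = 78, x0_5 = 210, y0_5 = 120, x1_5 = 298, y1_5 = 208, x0_6 = 142, y0_6 = 96, x1_6 = 188, y1_6 = 190, x1_7 = 76, y1_7 = 402, cx_8 = 350, cy_8 = 312, r_8 = 22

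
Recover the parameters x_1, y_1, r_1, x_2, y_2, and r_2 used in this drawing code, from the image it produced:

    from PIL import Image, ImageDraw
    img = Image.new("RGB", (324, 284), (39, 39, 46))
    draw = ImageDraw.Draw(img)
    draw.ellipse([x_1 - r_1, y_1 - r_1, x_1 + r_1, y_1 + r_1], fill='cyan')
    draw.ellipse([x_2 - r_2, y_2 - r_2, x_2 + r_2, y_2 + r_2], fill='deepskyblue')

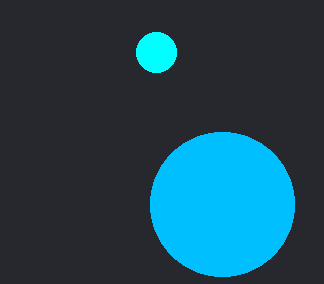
x_1 = 156, y_1 = 52, r_1 = 20, x_2 = 222, y_2 = 204, r_2 = 72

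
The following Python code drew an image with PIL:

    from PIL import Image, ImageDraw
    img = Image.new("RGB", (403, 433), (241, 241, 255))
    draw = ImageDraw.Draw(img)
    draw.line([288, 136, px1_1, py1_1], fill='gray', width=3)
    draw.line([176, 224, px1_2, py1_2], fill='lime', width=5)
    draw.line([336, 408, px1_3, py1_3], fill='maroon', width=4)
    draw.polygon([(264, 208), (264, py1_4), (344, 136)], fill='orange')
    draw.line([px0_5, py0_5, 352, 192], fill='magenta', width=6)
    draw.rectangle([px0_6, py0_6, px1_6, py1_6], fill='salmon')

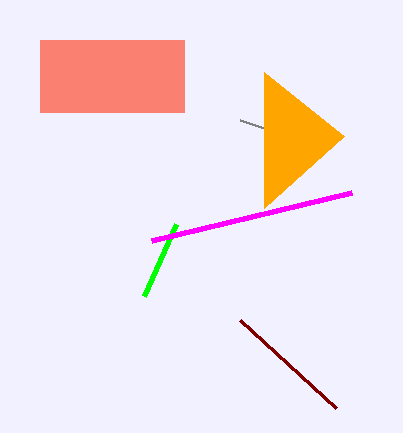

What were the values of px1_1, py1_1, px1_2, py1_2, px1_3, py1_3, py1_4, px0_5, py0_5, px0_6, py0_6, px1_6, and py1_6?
px1_1 = 240, py1_1 = 120, px1_2 = 144, py1_2 = 296, px1_3 = 240, py1_3 = 320, py1_4 = 72, px0_5 = 152, py0_5 = 240, px0_6 = 40, py0_6 = 40, px1_6 = 184, py1_6 = 112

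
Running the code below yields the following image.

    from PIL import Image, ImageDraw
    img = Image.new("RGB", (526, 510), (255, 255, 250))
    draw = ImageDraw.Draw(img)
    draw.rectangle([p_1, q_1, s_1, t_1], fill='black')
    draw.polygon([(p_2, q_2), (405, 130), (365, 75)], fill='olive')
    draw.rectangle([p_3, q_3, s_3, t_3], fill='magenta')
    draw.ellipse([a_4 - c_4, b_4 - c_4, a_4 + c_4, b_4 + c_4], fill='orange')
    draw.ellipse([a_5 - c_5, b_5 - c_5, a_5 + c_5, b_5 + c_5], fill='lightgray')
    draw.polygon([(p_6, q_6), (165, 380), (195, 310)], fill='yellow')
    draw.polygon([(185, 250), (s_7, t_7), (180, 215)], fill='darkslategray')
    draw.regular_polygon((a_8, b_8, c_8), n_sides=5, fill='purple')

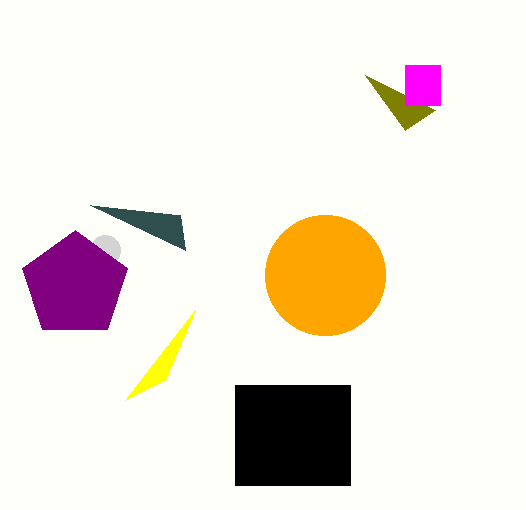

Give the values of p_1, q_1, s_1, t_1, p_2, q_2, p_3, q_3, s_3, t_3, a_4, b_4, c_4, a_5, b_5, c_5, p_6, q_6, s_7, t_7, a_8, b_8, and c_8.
p_1 = 235, q_1 = 385, s_1 = 350, t_1 = 485, p_2 = 435, q_2 = 110, p_3 = 405, q_3 = 65, s_3 = 440, t_3 = 105, a_4 = 325, b_4 = 275, c_4 = 60, a_5 = 105, b_5 = 250, c_5 = 15, p_6 = 125, q_6 = 400, s_7 = 90, t_7 = 205, a_8 = 75, b_8 = 285, c_8 = 55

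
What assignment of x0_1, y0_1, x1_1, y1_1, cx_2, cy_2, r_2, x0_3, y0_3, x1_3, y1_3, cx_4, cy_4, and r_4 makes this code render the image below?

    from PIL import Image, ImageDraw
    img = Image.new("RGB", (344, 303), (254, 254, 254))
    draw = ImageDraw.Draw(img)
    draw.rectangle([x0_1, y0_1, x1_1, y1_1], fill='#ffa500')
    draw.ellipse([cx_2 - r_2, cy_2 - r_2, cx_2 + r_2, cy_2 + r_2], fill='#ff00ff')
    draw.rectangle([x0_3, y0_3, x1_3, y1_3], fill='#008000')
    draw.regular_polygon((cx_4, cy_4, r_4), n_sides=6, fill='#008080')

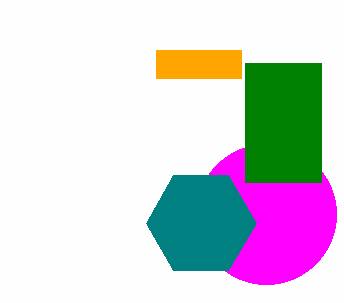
x0_1 = 156
y0_1 = 50
x1_1 = 241
y1_1 = 78
cx_2 = 266
cy_2 = 214
r_2 = 70
x0_3 = 245
y0_3 = 63
x1_3 = 321
y1_3 = 182
cx_4 = 201
cy_4 = 223
r_4 = 55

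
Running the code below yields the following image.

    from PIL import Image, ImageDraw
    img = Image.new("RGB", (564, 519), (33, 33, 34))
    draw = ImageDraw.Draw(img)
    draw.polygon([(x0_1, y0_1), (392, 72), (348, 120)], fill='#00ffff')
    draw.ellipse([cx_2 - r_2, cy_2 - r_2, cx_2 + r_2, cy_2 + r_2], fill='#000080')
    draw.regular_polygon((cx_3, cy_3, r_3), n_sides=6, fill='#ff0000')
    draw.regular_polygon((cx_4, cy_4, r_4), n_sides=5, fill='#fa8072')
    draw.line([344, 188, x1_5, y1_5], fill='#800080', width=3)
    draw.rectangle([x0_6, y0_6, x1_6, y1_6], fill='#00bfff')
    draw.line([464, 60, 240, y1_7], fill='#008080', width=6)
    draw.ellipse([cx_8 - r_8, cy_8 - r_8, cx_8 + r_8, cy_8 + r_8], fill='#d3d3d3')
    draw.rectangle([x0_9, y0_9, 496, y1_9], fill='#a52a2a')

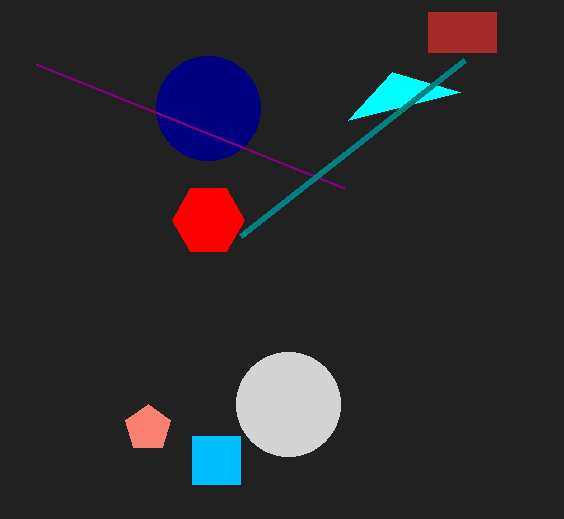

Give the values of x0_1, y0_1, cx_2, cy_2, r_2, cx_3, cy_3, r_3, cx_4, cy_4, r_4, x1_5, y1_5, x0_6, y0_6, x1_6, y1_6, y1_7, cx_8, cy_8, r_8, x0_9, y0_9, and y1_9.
x0_1 = 460, y0_1 = 92, cx_2 = 208, cy_2 = 108, r_2 = 52, cx_3 = 208, cy_3 = 220, r_3 = 36, cx_4 = 148, cy_4 = 428, r_4 = 24, x1_5 = 36, y1_5 = 64, x0_6 = 192, y0_6 = 436, x1_6 = 240, y1_6 = 484, y1_7 = 236, cx_8 = 288, cy_8 = 404, r_8 = 52, x0_9 = 428, y0_9 = 12, y1_9 = 52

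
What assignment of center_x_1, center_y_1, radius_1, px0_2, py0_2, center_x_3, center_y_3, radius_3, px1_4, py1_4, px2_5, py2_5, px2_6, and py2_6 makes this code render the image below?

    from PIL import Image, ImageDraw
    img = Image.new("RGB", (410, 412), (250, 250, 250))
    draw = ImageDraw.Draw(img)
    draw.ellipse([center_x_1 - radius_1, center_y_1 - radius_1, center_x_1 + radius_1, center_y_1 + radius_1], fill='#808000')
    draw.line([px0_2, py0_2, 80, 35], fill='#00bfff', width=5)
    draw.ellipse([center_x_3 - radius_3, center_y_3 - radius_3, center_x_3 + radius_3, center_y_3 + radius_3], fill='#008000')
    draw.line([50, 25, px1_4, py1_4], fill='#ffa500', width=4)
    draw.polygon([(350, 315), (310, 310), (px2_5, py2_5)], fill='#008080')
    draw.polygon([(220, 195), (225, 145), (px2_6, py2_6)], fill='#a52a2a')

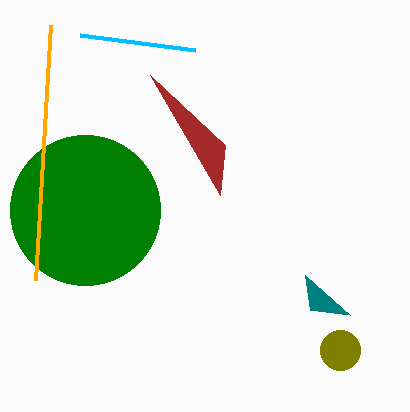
center_x_1 = 340, center_y_1 = 350, radius_1 = 20, px0_2 = 195, py0_2 = 50, center_x_3 = 85, center_y_3 = 210, radius_3 = 75, px1_4 = 35, py1_4 = 280, px2_5 = 305, py2_5 = 275, px2_6 = 150, py2_6 = 75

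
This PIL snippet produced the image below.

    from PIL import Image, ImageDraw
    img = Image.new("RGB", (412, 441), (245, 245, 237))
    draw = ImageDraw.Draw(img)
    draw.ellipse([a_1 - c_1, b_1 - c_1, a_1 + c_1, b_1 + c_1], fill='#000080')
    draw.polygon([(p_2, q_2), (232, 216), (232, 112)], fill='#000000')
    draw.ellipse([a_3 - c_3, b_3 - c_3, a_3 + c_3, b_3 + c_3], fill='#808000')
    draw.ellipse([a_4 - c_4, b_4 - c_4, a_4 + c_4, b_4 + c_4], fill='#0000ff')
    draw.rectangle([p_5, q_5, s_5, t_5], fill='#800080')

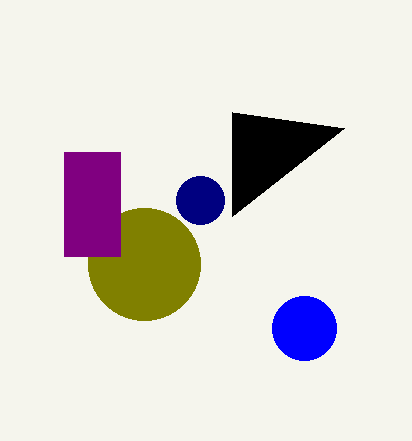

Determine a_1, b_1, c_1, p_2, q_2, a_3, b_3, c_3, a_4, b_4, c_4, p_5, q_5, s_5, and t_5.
a_1 = 200
b_1 = 200
c_1 = 24
p_2 = 344
q_2 = 128
a_3 = 144
b_3 = 264
c_3 = 56
a_4 = 304
b_4 = 328
c_4 = 32
p_5 = 64
q_5 = 152
s_5 = 120
t_5 = 256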